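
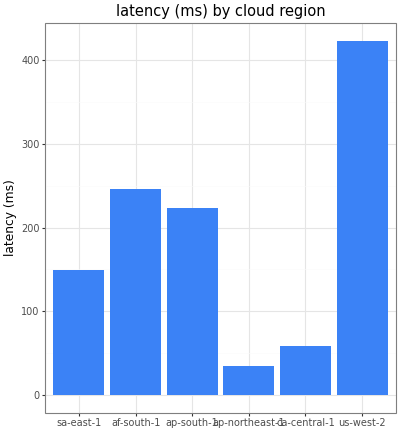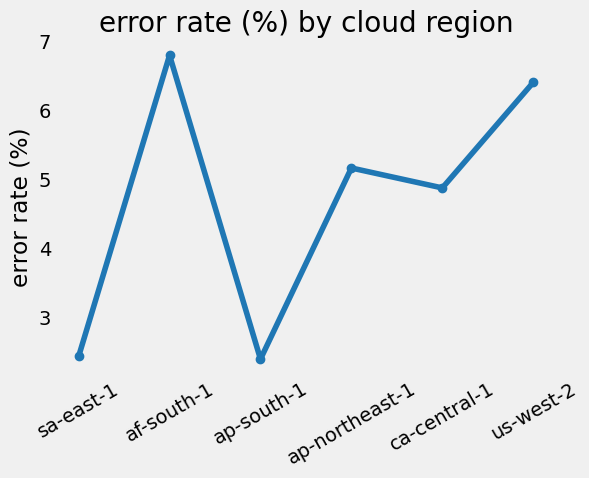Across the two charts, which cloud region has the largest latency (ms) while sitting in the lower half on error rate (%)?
ap-south-1

Chart 2 median error rate (%) ≈ 5; below-median cloud regions: sa-east-1, ap-south-1, ca-central-1. Among those, ap-south-1 has the highest latency (ms) (≈ 200).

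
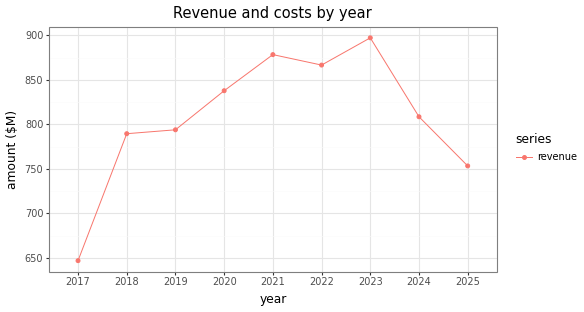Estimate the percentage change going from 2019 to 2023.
≈ +12.5%

2019 ≈ 800, 2023 ≈ 900; (900 − 800) / 800 ≈ +12.5%.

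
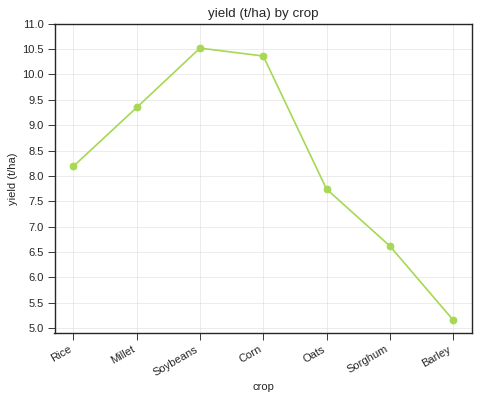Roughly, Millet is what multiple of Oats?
Millet ≈ 9.5, Oats ≈ 7.5; 9.5/7.5 ≈ 1.27.

≈ 1.27×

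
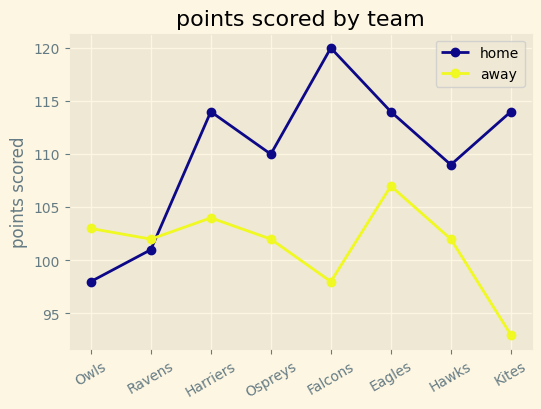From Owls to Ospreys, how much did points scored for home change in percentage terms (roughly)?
≈ +10%

Owls ≈ 100, Ospreys ≈ 110; (110 − 100) / 100 ≈ +10%.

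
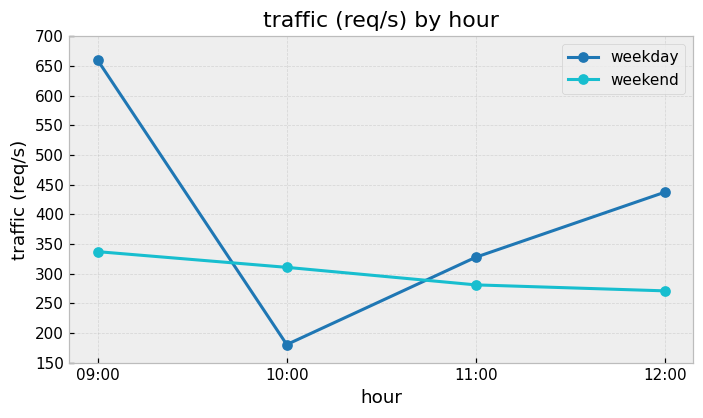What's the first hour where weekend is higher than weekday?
09:00: weekend ≈ 350 vs weekday ≈ 650 (not yet); 10:00: weekend ≈ 300 vs weekday ≈ 200 (first crossover).

10:00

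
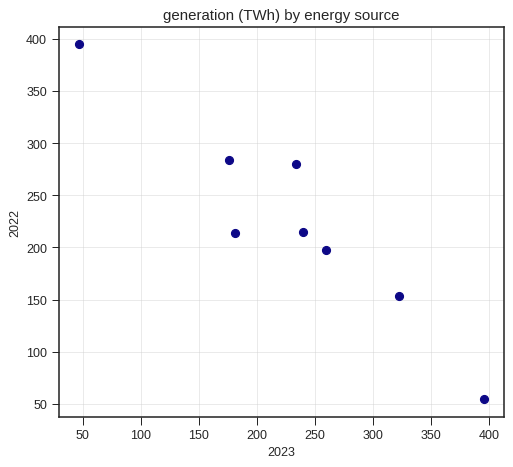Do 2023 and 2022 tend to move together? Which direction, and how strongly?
negative, strong

Points are negatively correlated; strong (|r| ≈ 0.9).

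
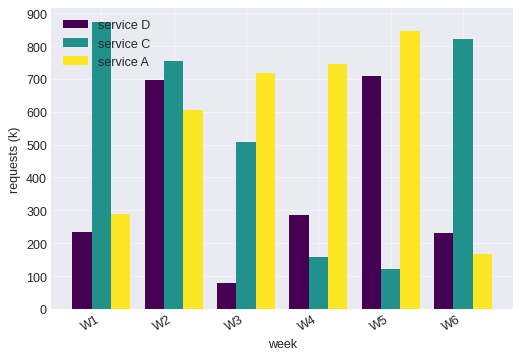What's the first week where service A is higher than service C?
W3

W2: service A ≈ 600 vs service C ≈ 800 (not yet); W3: service A ≈ 700 vs service C ≈ 500 (first crossover).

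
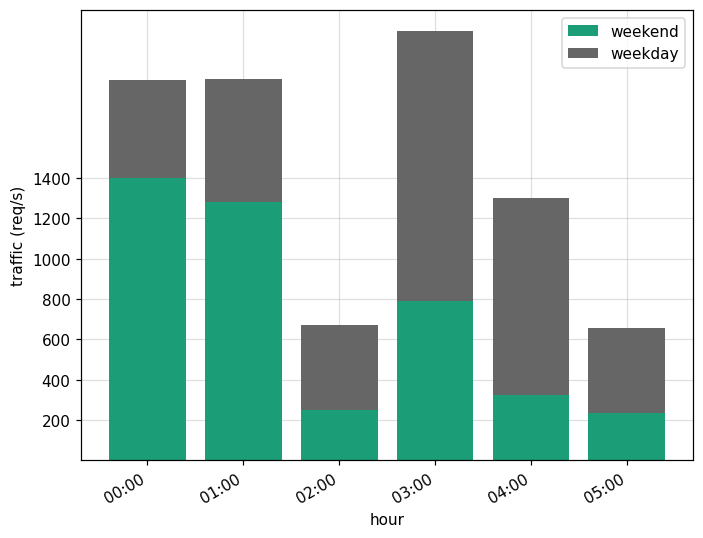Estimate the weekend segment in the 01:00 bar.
≈ 1200

weekend top ≈ 1200, bottom ≈ 0; segment ≈ 1200.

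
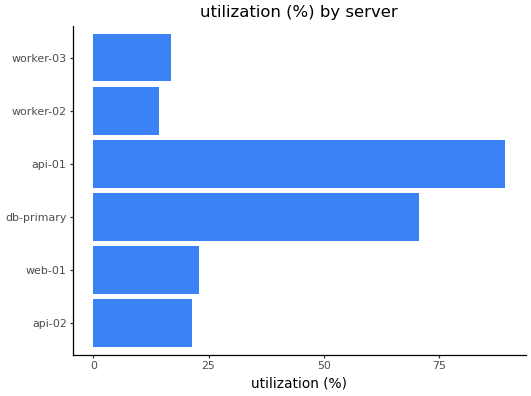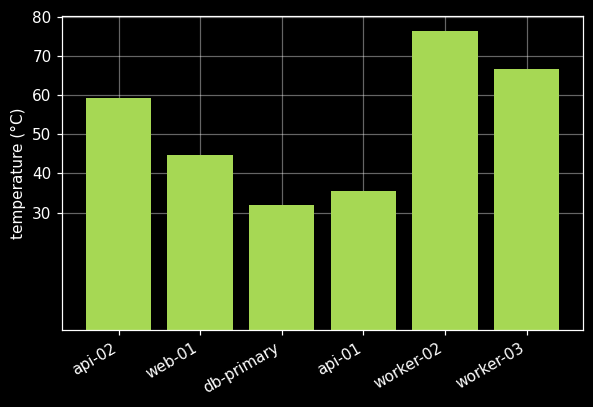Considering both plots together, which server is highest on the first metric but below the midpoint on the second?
api-01

Chart 2 median temperature (°C) ≈ 50; below-median servers: web-01, db-primary, api-01. Among those, api-01 has the highest utilization (%) (≈ 90).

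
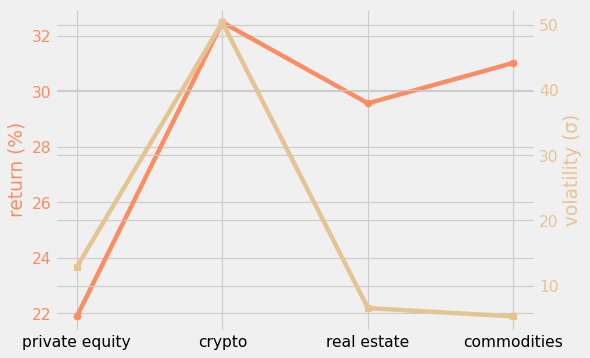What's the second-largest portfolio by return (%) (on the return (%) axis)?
commodities

Top 3 (on the return (%) axis): crypto ≈ 32, commodities ≈ 31, real estate ≈ 30.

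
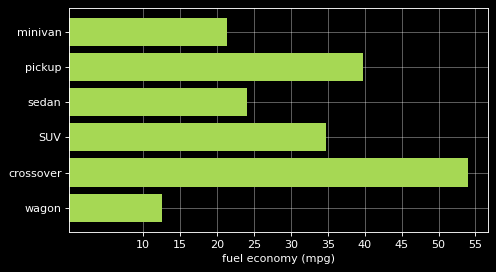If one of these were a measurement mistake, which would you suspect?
crossover

crossover ≈ 55; the rest sit between ≈ 15 and ≈ 40.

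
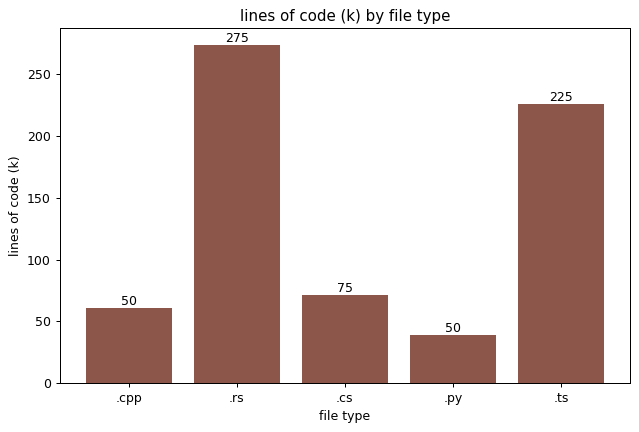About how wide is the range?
≈ 225

Max .rs ≈ 275, min .py ≈ 50; range ≈ 225.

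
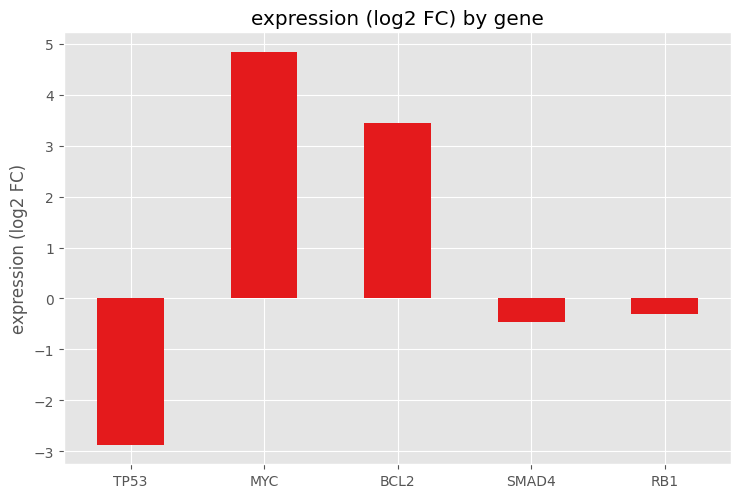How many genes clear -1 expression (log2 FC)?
Above -1: MYC, BCL2, SMAD4, RB1.

4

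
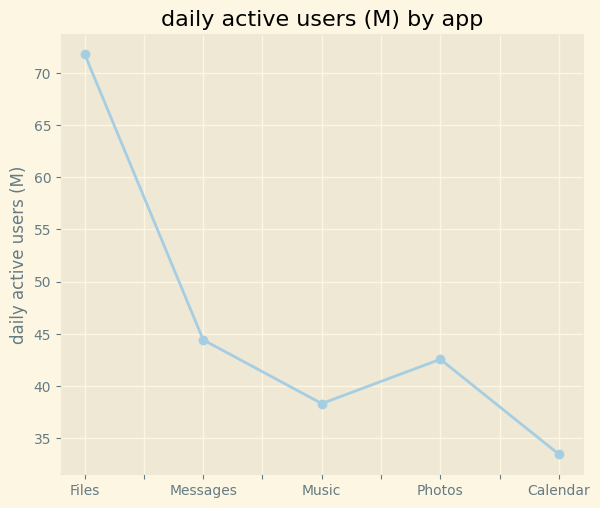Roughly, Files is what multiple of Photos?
≈ 1.56×

Files ≈ 70, Photos ≈ 45; 70/45 ≈ 1.56.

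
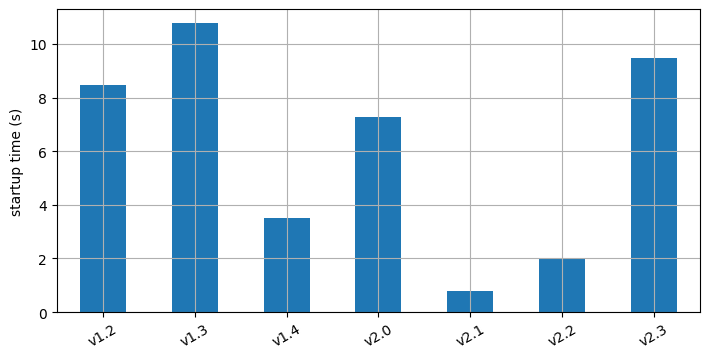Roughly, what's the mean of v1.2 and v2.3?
≈ 8

(8 + 9) / 2 ≈ 8.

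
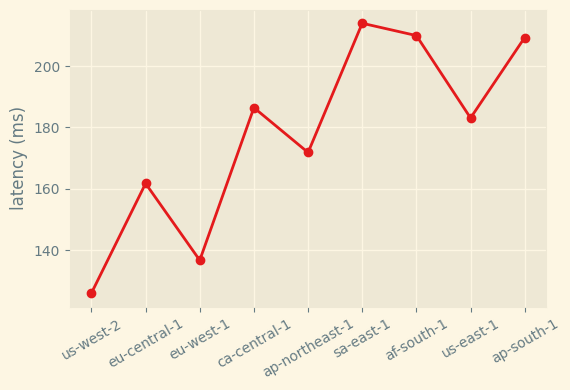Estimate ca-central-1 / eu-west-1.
≈ 1.36×

ca-central-1 ≈ 190, eu-west-1 ≈ 140; 190/140 ≈ 1.36.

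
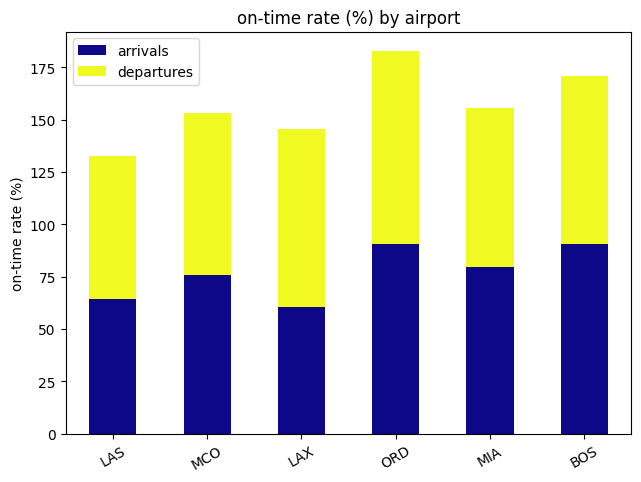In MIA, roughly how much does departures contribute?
≈ 80

departures top ≈ 160, bottom ≈ 80; segment ≈ 80.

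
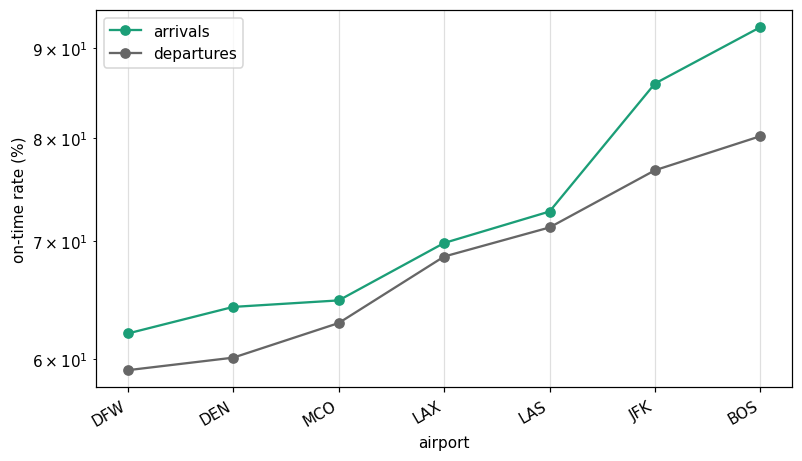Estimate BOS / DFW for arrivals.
BOS ≈ 95, DFW ≈ 60; 95/60 ≈ 1.58.

≈ 1.58×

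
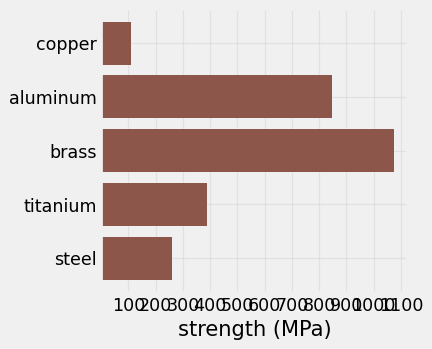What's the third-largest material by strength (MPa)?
Top 4: brass ≈ 1100, aluminum ≈ 800, titanium ≈ 400, steel ≈ 300.

titanium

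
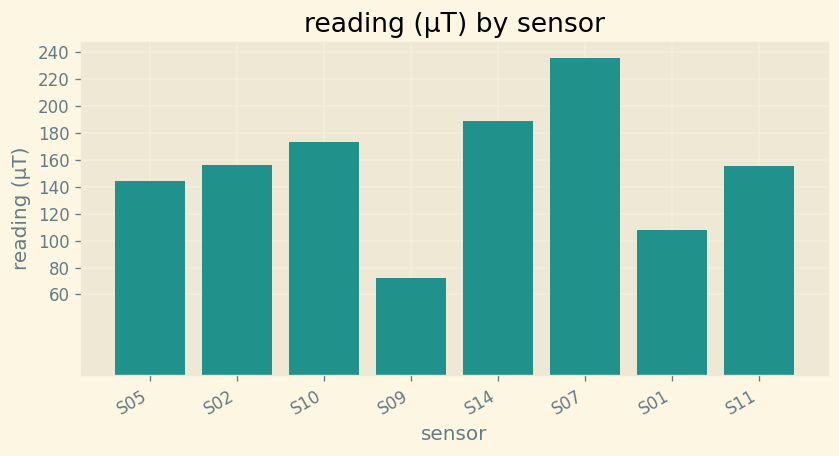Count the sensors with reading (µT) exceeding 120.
6

Above 120: S05, S02, S10, S14, S07, S11.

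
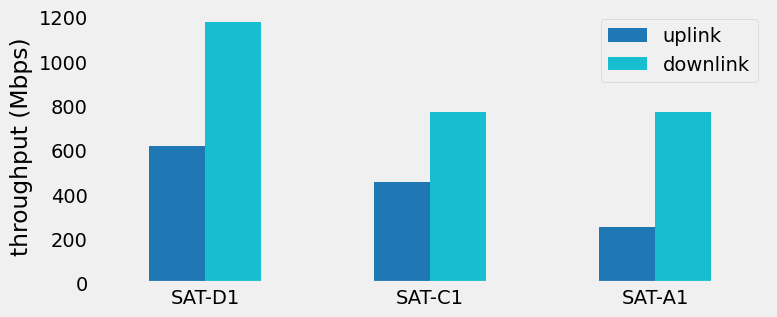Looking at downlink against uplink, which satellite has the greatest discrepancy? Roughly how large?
SAT-D1: downlink ≈ 1200, uplink ≈ 600 → gap ≈ 600. Next-largest (SAT-A1) is only ≈ 500.

SAT-D1, ≈ 600 Mbps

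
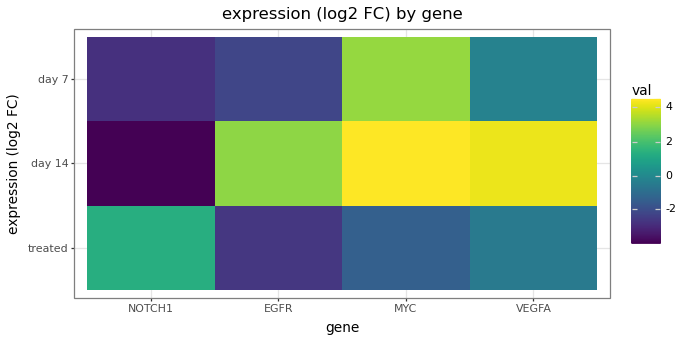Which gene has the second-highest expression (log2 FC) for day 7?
VEGFA

Top 3 for day 7: MYC ≈ 3, VEGFA ≈ 0, EGFR ≈ -2.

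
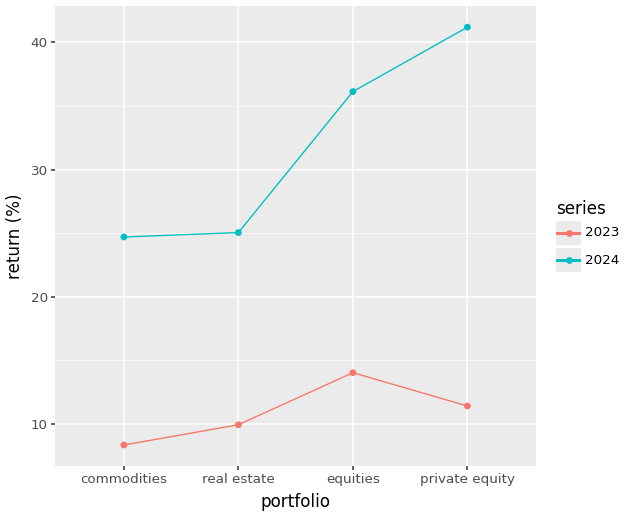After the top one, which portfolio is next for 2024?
equities

Top 3 for 2024: private equity ≈ 40, equities ≈ 35, real estate ≈ 25.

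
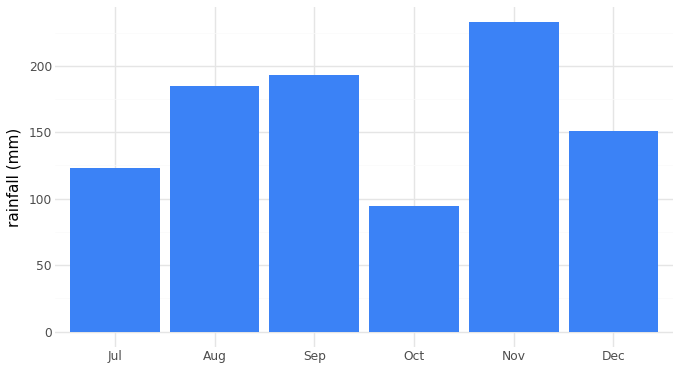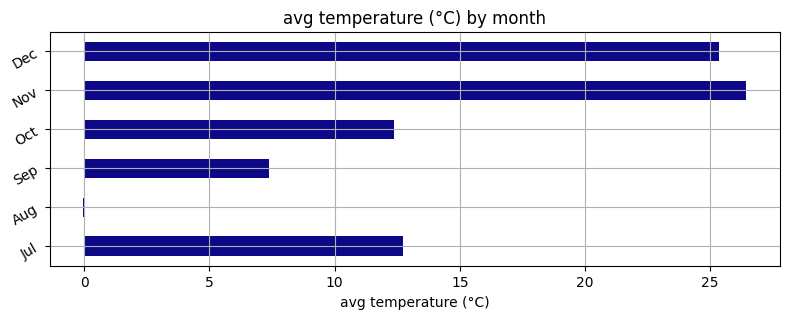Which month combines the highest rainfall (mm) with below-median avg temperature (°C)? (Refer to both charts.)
Sep

Chart 2 median avg temperature (°C) ≈ 15; below-median months: Aug, Sep, Oct. Among those, Sep has the highest rainfall (mm) (≈ 200).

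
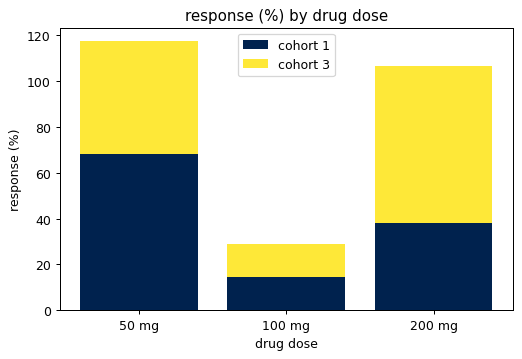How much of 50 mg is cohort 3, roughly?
cohort 3 top ≈ 120, bottom ≈ 70; segment ≈ 50.

≈ 50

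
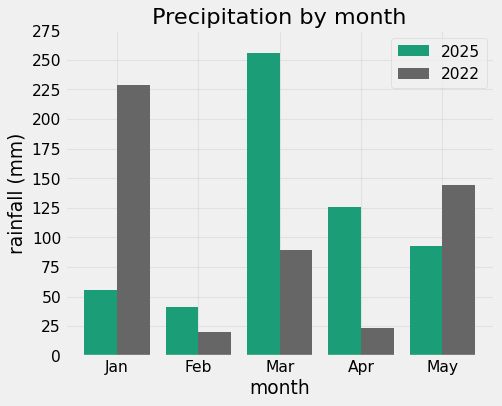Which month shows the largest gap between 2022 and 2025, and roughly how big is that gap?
Jan: 2022 ≈ 225, 2025 ≈ 50 → gap ≈ 175. Next-largest (Mar) is only ≈ 150.

Jan, ≈ 175 mm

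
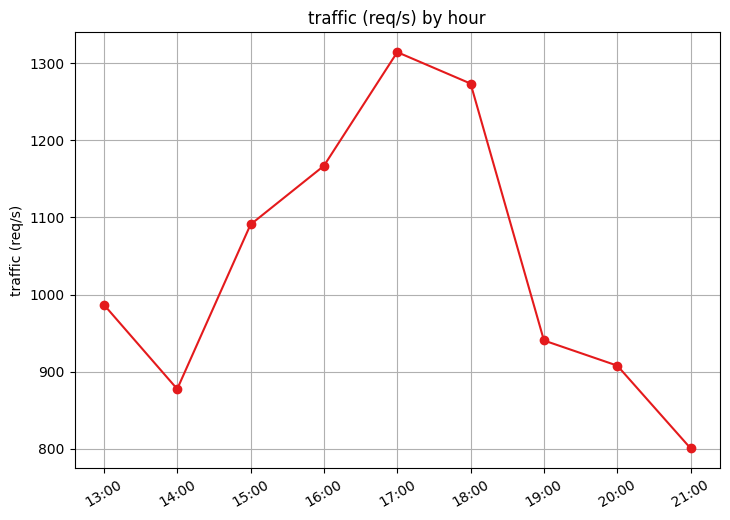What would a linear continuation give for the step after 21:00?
≈ 725

Last three: 950, 900, 800 → slope ≈ -75/step → next ≈ 725.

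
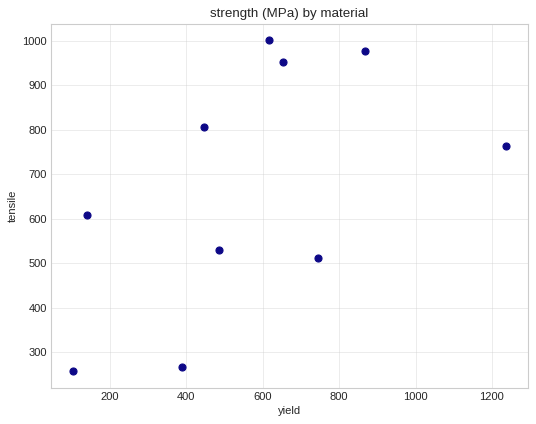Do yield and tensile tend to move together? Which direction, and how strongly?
positive, moderate

Points are positively correlated; moderate (|r| ≈ 0.5).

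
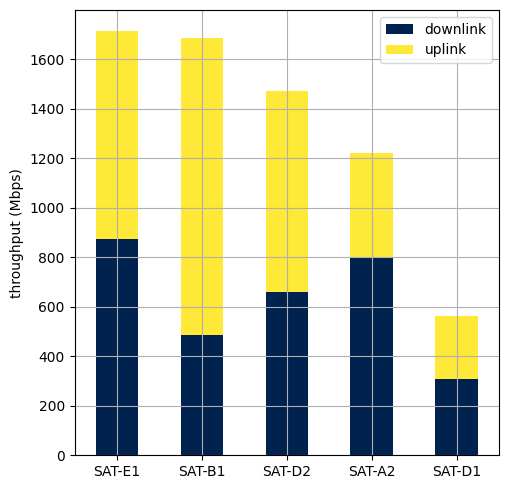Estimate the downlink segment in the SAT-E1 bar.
≈ 800

downlink top ≈ 800, bottom ≈ 0; segment ≈ 800.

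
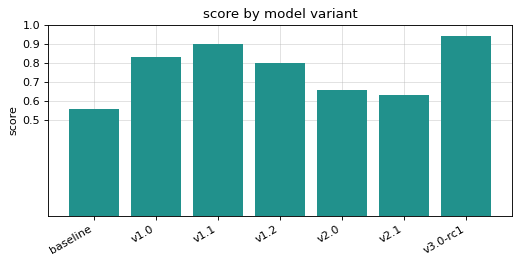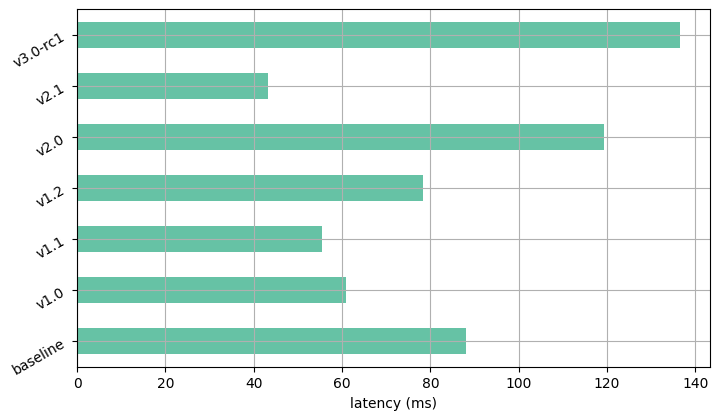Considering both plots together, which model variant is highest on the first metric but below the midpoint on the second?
v1.1

Chart 2 median latency (ms) ≈ 80; below-median model variants: v1.0, v1.1, v2.1. Among those, v1.1 has the highest score (≈ 0.9).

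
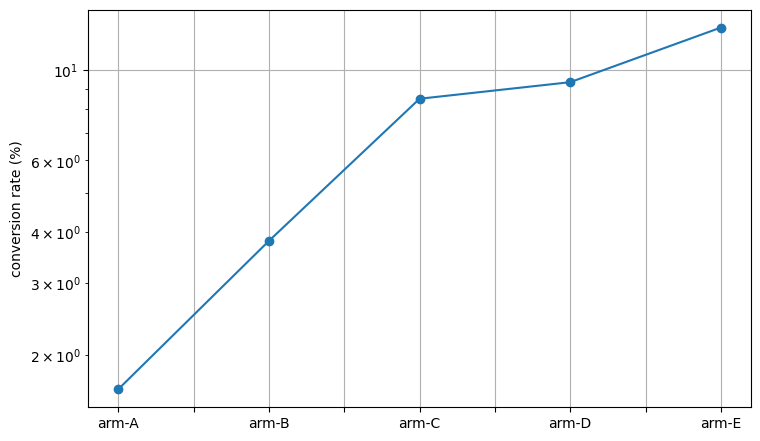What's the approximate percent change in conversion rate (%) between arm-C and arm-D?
arm-C ≈ 8, arm-D ≈ 9; (9 − 8) / 8 ≈ +12.5%.

≈ +12.5%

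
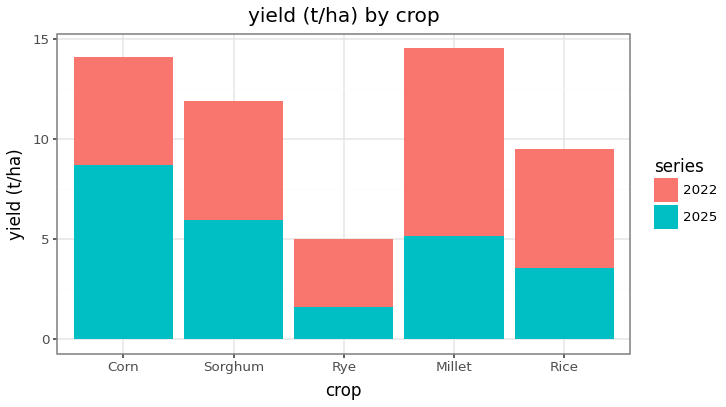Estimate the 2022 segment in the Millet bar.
≈ 8

2022 top ≈ 14, bottom ≈ 6; segment ≈ 8.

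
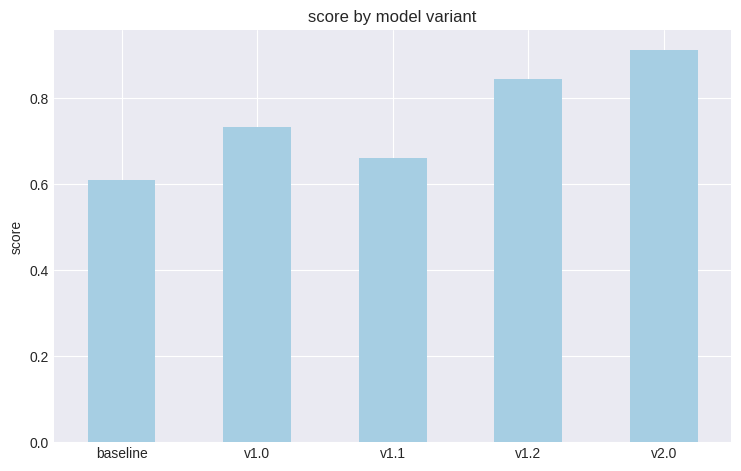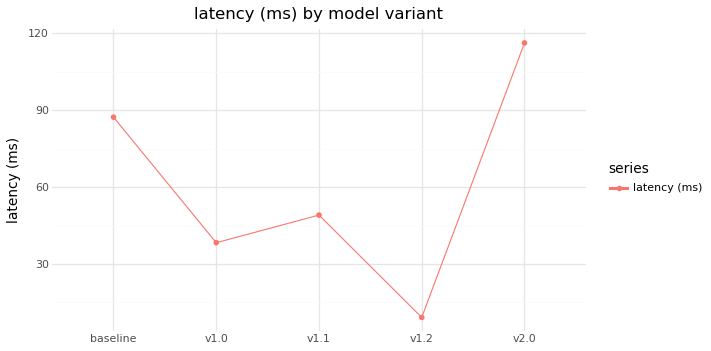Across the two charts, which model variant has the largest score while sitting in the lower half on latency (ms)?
v1.2

Chart 2 median latency (ms) ≈ 40; below-median model variants: v1.0, v1.2. Among those, v1.2 has the highest score (≈ 0.8).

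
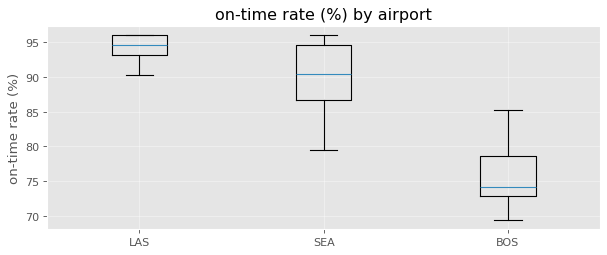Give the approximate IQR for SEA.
Q3 ≈ 94, Q1 ≈ 86; IQR ≈ 8.

≈ 8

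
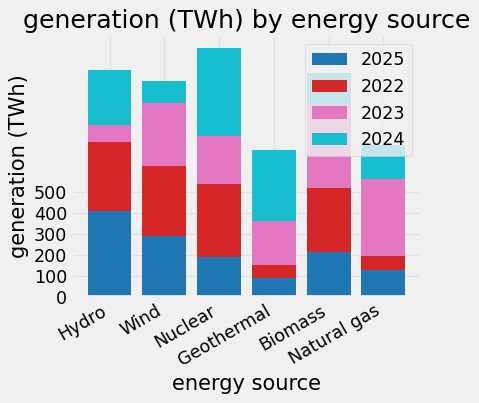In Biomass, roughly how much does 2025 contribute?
≈ 200

2025 top ≈ 200, bottom ≈ 0; segment ≈ 200.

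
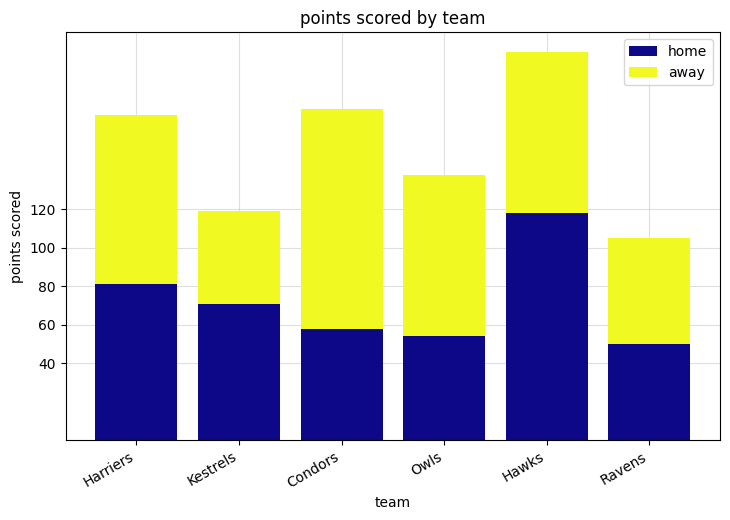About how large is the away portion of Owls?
away top ≈ 140, bottom ≈ 60; segment ≈ 80.

≈ 80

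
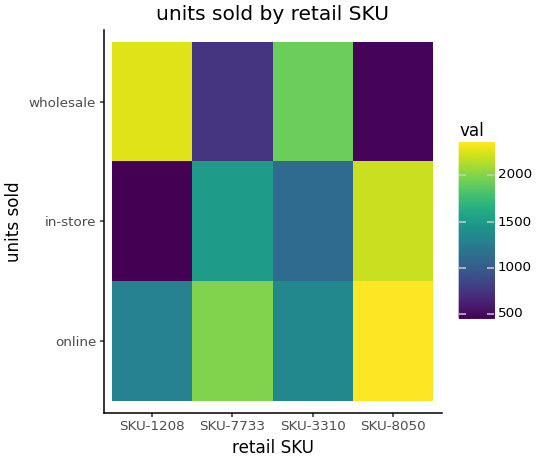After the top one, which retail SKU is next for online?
Top 3 for online: SKU-8050 ≈ 2400, SKU-7733 ≈ 2000, SKU-3310 ≈ 1400.

SKU-7733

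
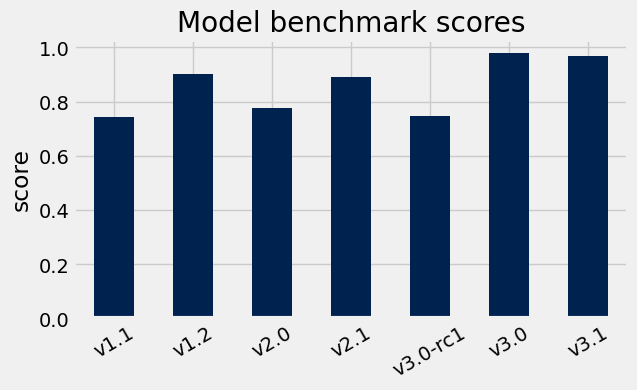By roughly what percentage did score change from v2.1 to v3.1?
v2.1 ≈ 0.9, v3.1 ≈ 1.0; (1.0 − 0.9) / 0.9 ≈ +11.1%.

≈ +11.1%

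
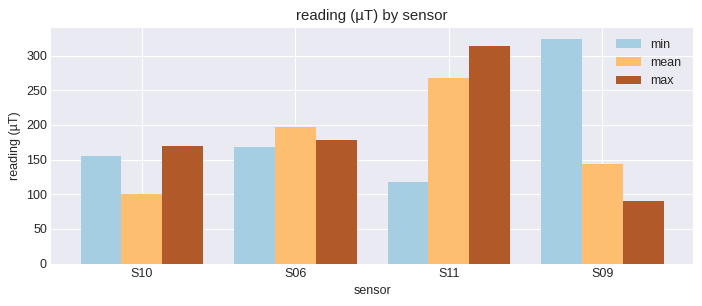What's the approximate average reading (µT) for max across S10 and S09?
(150 + 100) / 2 ≈ 125.

≈ 125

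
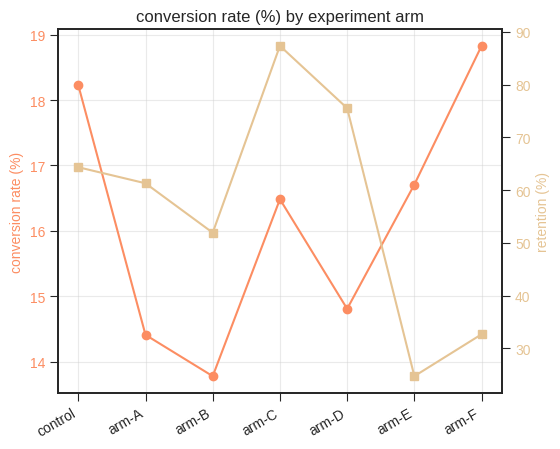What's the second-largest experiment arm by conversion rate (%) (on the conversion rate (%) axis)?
control

Top 3 (on the conversion rate (%) axis): arm-F ≈ 19.0, control ≈ 18.0, arm-E ≈ 16.5.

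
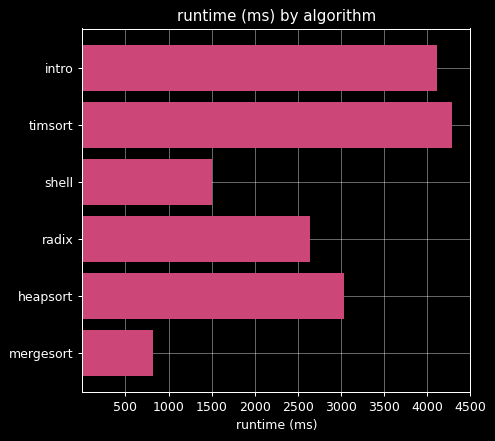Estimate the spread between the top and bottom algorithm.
Max timsort ≈ 4500, min mergesort ≈ 1000; range ≈ 3500.

≈ 3500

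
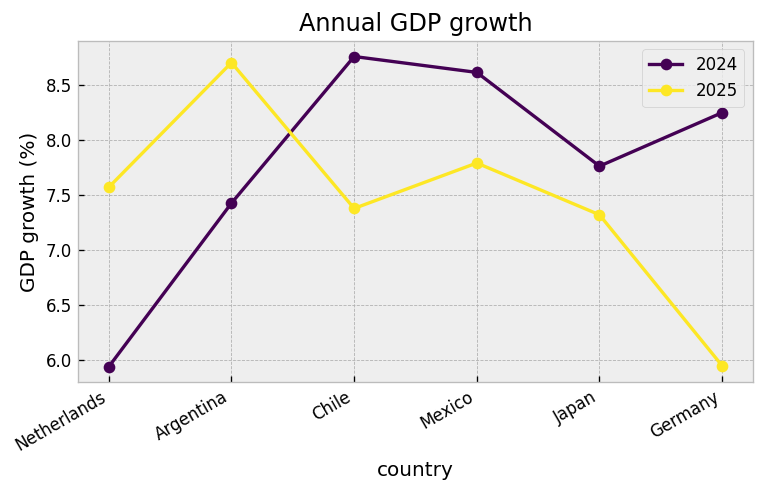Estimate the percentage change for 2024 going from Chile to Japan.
≈ -11.1%

Chile ≈ 9.0, Japan ≈ 8.0; (8.0 − 9.0) / 9.0 ≈ -11.1%.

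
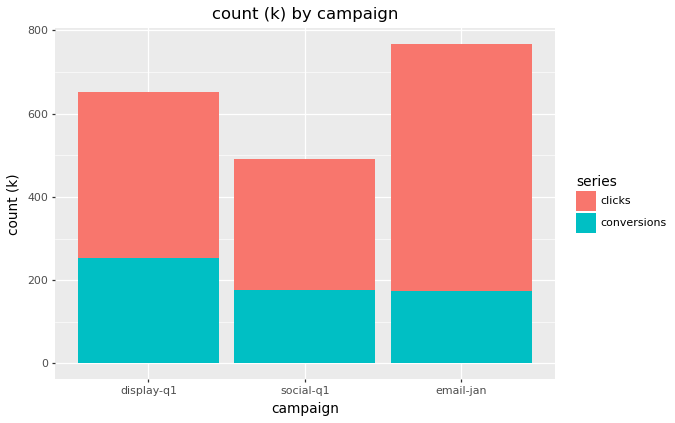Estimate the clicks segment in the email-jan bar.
≈ 600

clicks top ≈ 800, bottom ≈ 200; segment ≈ 600.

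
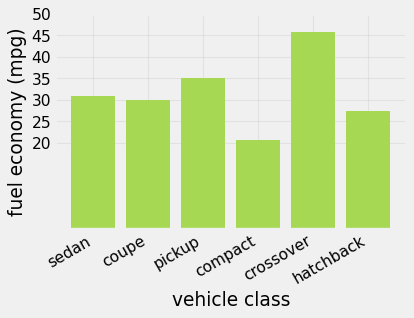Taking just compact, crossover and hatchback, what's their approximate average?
≈ 30

(20 + 45 + 25) / 3 ≈ 30.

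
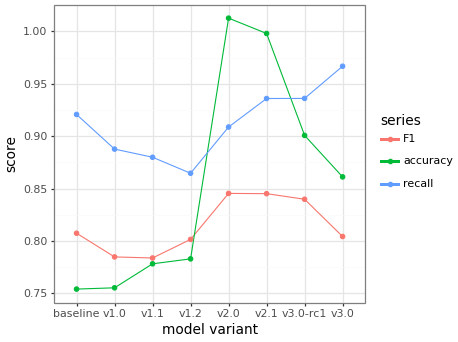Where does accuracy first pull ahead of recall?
v2.0

v1.2: accuracy ≈ 0.80 vs recall ≈ 0.85 (not yet); v2.0: accuracy ≈ 1.00 vs recall ≈ 0.90 (first crossover).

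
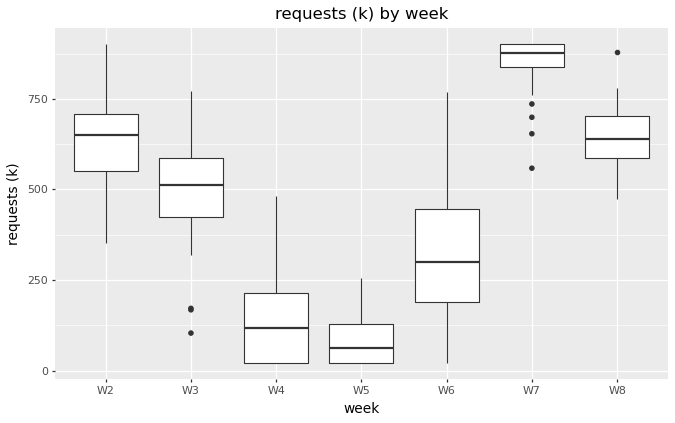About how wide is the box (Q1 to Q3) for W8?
≈ 100

Q3 ≈ 700, Q1 ≈ 600; IQR ≈ 100.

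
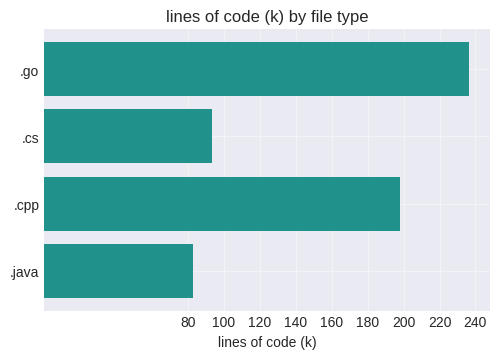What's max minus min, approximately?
≈ 160

Max .go ≈ 240, min .java ≈ 80; range ≈ 160.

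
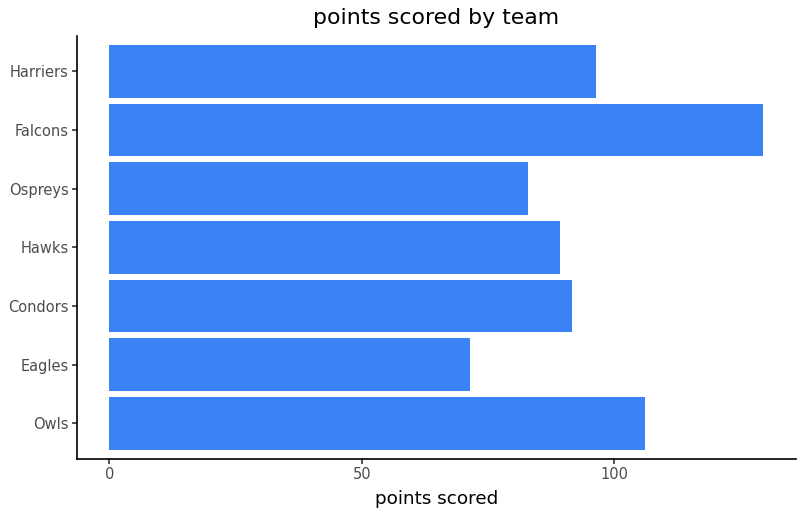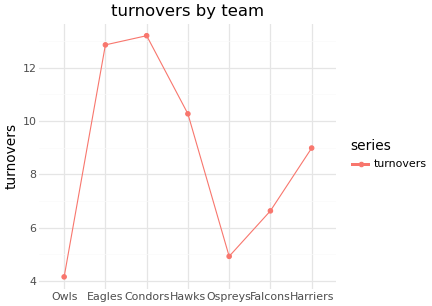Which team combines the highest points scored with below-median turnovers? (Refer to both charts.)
Falcons

Chart 2 median turnovers ≈ 8; below-median teams: Owls, Ospreys, Falcons. Among those, Falcons has the highest points scored (≈ 120).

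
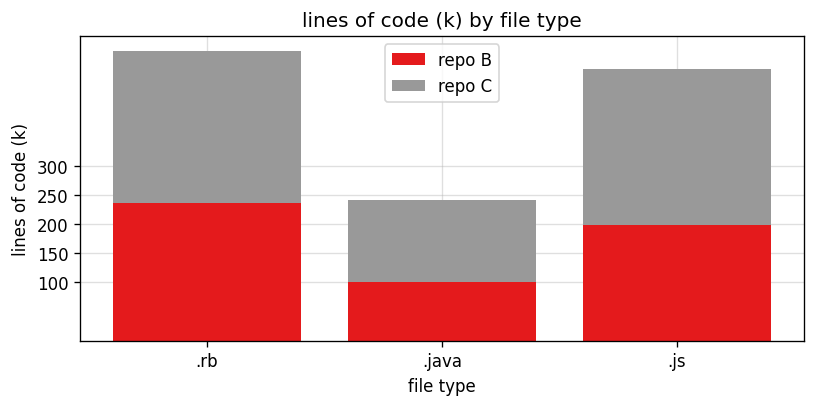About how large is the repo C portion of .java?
≈ 150

repo C top ≈ 250, bottom ≈ 100; segment ≈ 150.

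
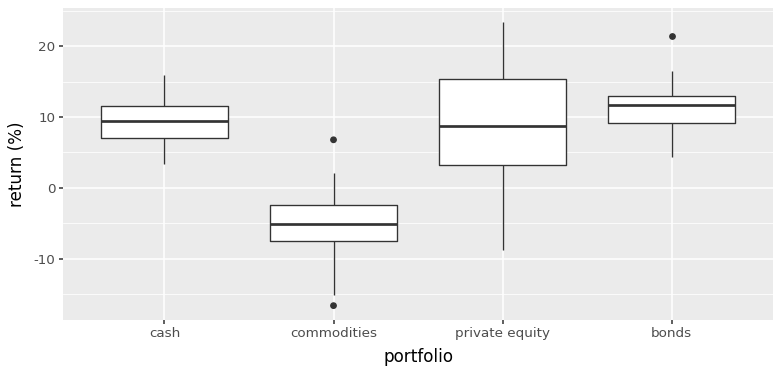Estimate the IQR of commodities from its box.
≈ 6

Q3 ≈ -2, Q1 ≈ -8; IQR ≈ 6.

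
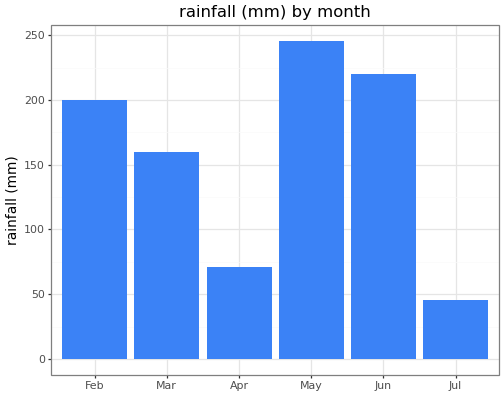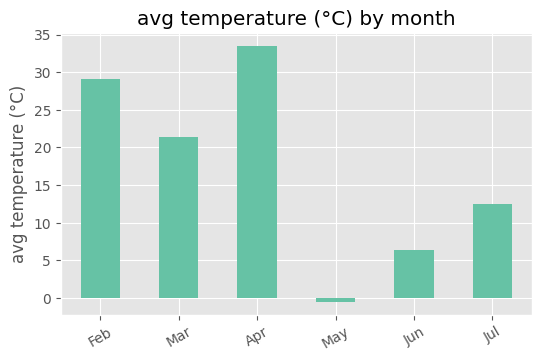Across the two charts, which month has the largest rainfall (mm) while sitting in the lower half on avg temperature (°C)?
May

Chart 2 median avg temperature (°C) ≈ 15; below-median months: May, Jun, Jul. Among those, May has the highest rainfall (mm) (≈ 250).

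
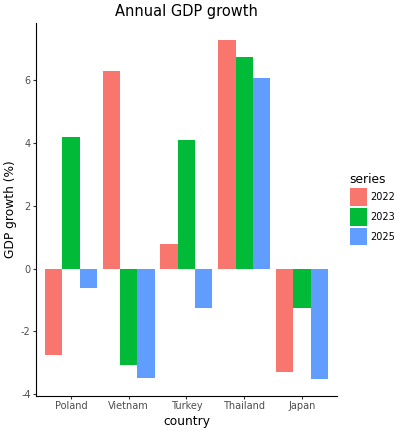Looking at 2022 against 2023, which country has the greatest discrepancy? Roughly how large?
Vietnam, ≈ 9 %

Vietnam: 2022 ≈ 6, 2023 ≈ -3 → gap ≈ 9. Next-largest (Poland) is only ≈ 7.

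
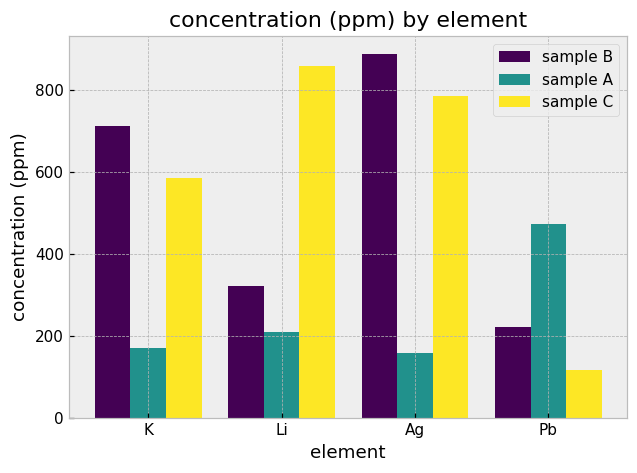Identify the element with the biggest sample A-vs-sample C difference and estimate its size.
Li, ≈ 700 ppm

Li: sample A ≈ 200, sample C ≈ 900 → gap ≈ 700. Next-largest (Ag) is only ≈ 600.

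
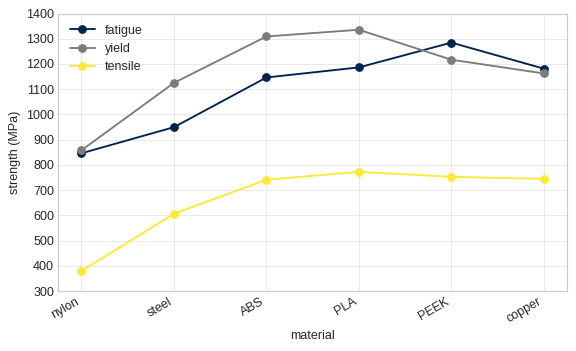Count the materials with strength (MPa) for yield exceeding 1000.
Above 1000: steel, ABS, PLA, PEEK, copper.

5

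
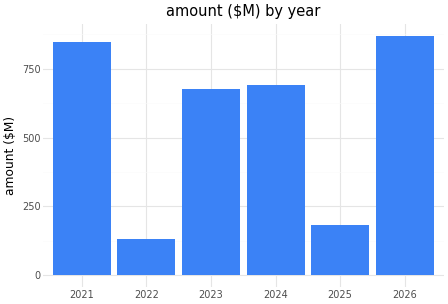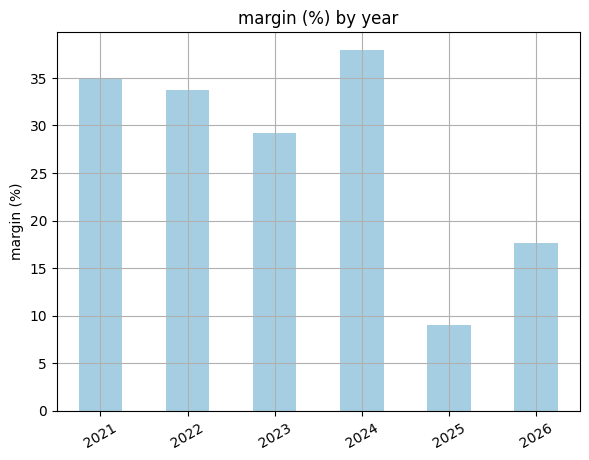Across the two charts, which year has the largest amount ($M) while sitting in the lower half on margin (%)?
Chart 2 median margin (%) ≈ 30; below-median years: 2023, 2025, 2026. Among those, 2026 has the highest amount ($M) (≈ 900).

2026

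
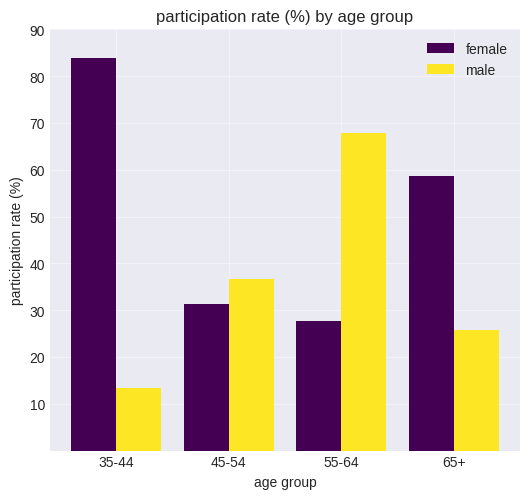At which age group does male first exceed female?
45-54

35-44: male ≈ 10 vs female ≈ 80 (not yet); 45-54: male ≈ 40 vs female ≈ 30 (first crossover).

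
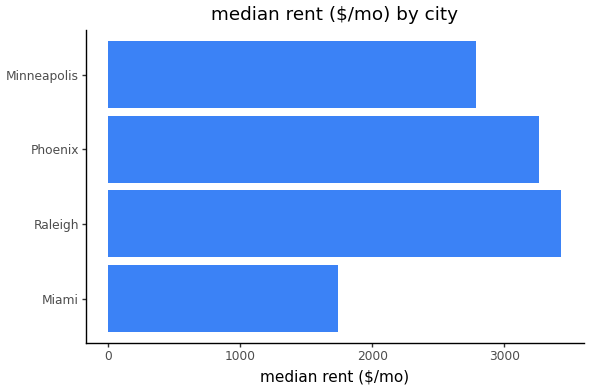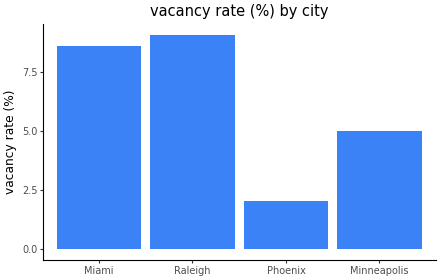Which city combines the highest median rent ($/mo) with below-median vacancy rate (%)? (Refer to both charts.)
Phoenix

Chart 2 median vacancy rate (%) ≈ 7; below-median cities: Phoenix, Minneapolis. Among those, Phoenix has the highest median rent ($/mo) (≈ 3500).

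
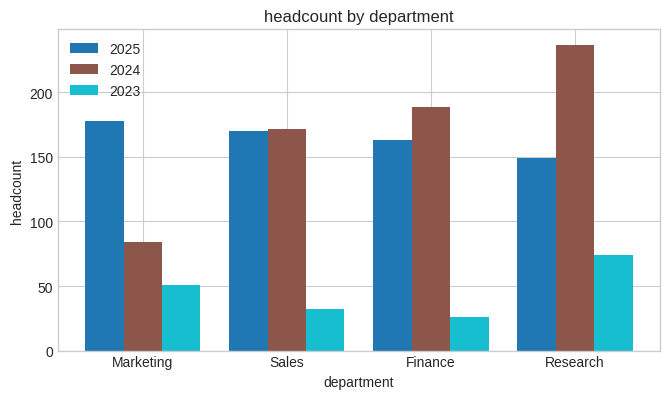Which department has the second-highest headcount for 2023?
Top 3 for 2023: Research ≈ 80, Marketing ≈ 60, Sales ≈ 40.

Marketing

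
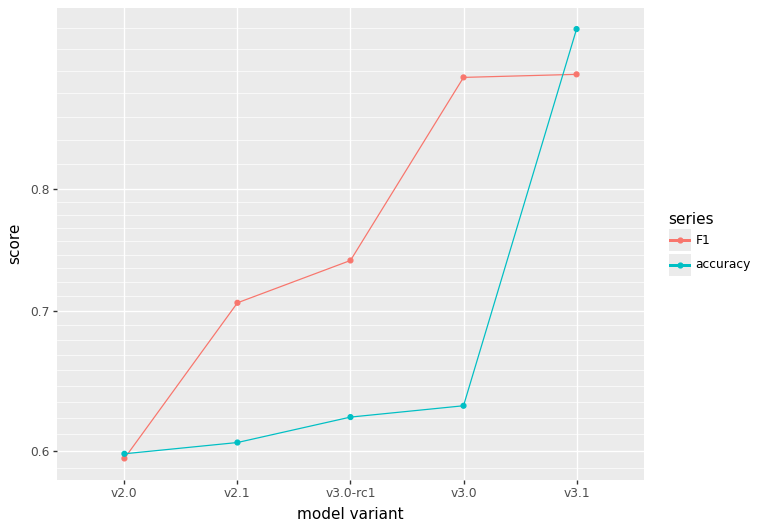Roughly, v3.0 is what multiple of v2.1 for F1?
v3.0 ≈ 0.90, v2.1 ≈ 0.70; 0.90/0.70 ≈ 1.29.

≈ 1.29×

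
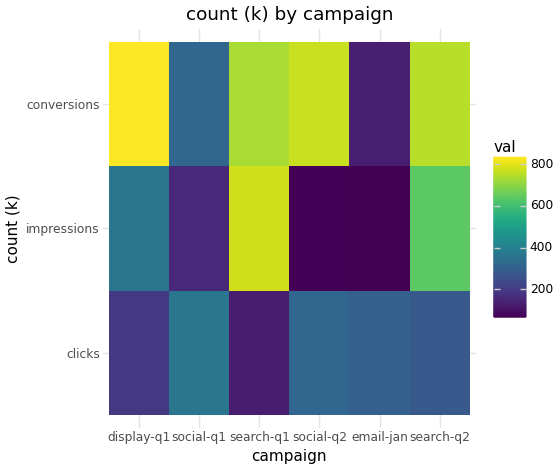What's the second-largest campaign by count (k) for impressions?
search-q2

Top 3 for impressions: search-q1 ≈ 800, search-q2 ≈ 600, display-q1 ≈ 400.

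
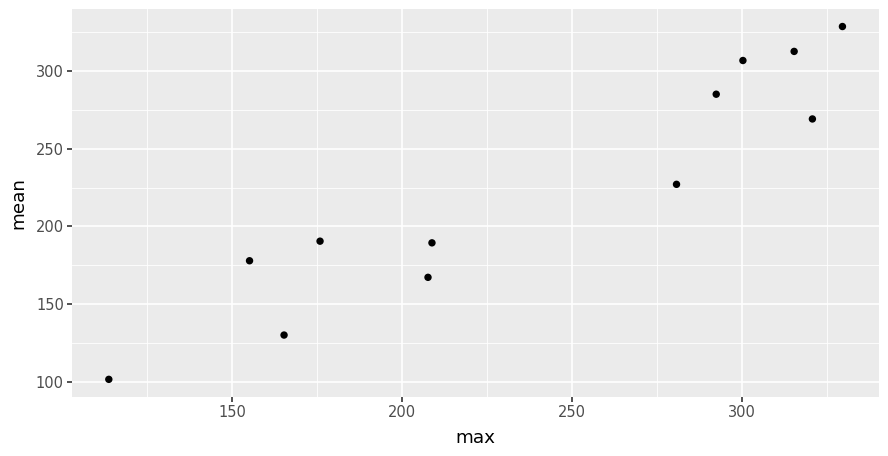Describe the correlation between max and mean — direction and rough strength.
positive, strong

Points are positively correlated; strong (|r| ≈ 0.9).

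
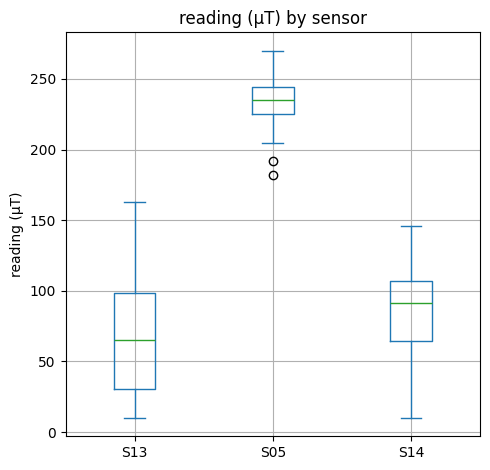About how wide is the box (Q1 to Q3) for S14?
≈ 40

Q3 ≈ 100, Q1 ≈ 60; IQR ≈ 40.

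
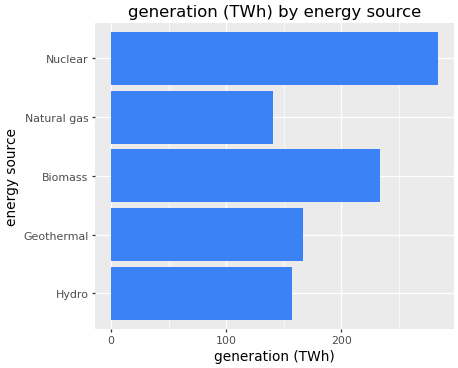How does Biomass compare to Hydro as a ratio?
Biomass ≈ 225, Hydro ≈ 150; 225/150 ≈ 1.5.

≈ 1.5×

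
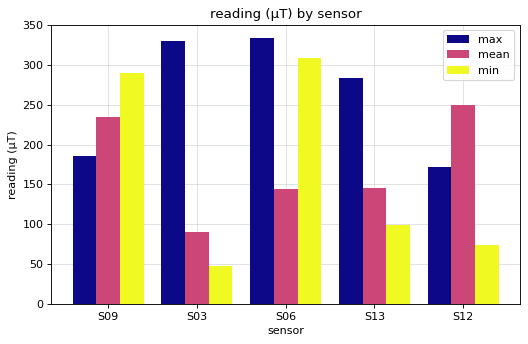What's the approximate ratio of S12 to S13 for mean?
≈ 1.67×

S12 ≈ 250, S13 ≈ 150; 250/150 ≈ 1.67.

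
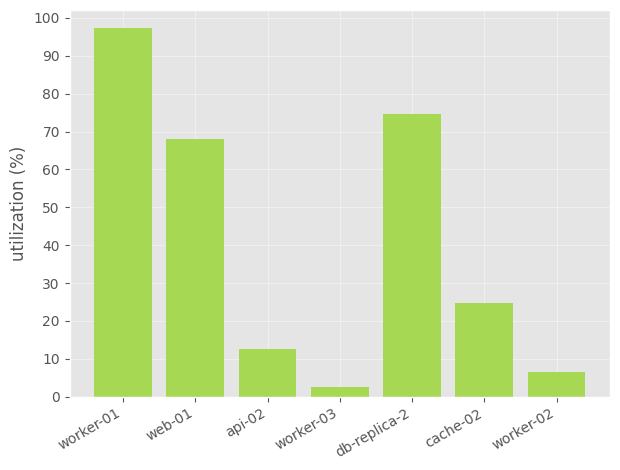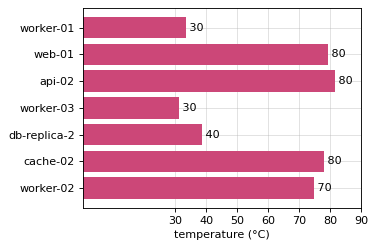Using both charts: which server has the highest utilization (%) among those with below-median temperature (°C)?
Chart 2 median temperature (°C) ≈ 70; below-median servers: worker-01, worker-03, db-replica-2. Among those, worker-01 has the highest utilization (%) (≈ 100).

worker-01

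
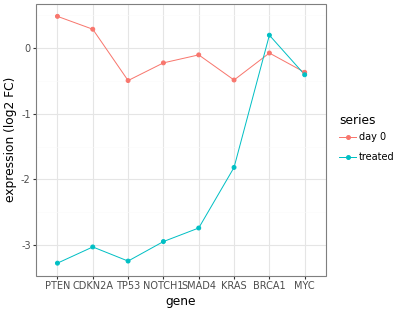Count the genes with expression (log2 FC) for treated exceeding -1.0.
2

Above -1.0: BRCA1, MYC.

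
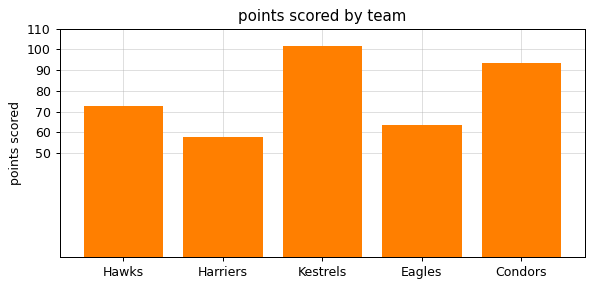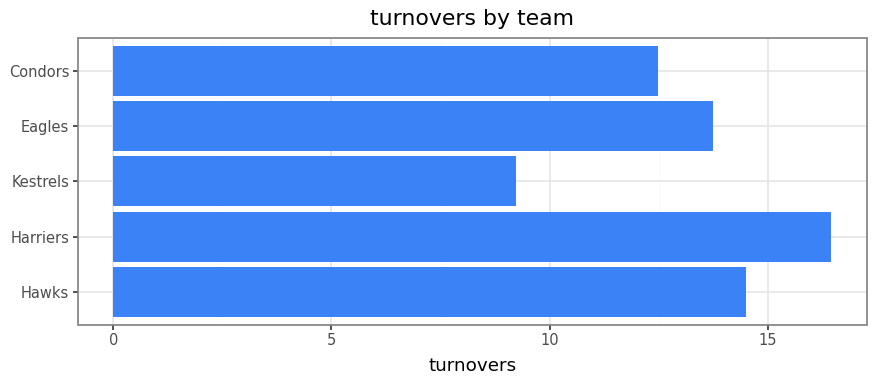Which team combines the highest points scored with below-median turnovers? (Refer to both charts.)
Chart 2 median turnovers ≈ 14; below-median teams: Kestrels, Condors. Among those, Kestrels has the highest points scored (≈ 100).

Kestrels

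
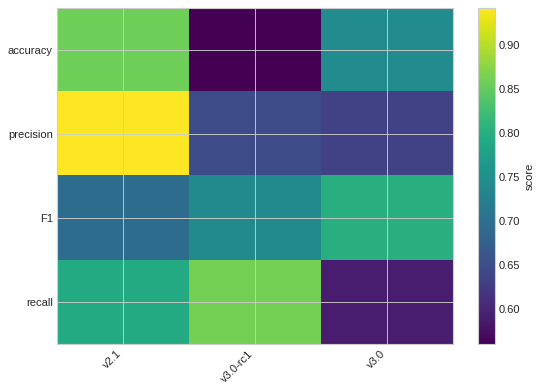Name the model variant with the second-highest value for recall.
v2.1

Top 3 for recall: v3.0-rc1 ≈ 0.85, v2.1 ≈ 0.80, v3.0 ≈ 0.60.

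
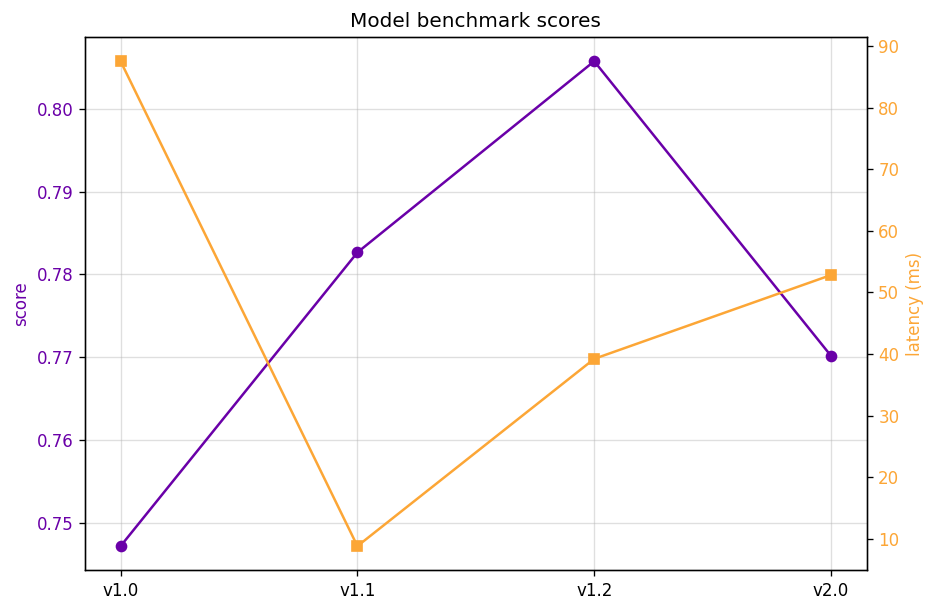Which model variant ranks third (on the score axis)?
Top 4 (on the score axis): v1.2 ≈ 0.81, v1.1 ≈ 0.78, v2.0 ≈ 0.77, v1.0 ≈ 0.75.

v2.0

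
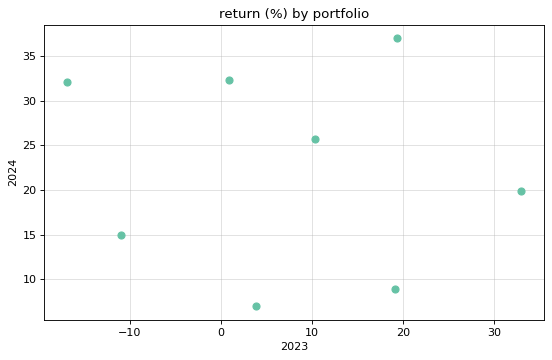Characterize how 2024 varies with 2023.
Points are roughly uncorrelated; weak (|r| ≈ 0.1).

no clear correlation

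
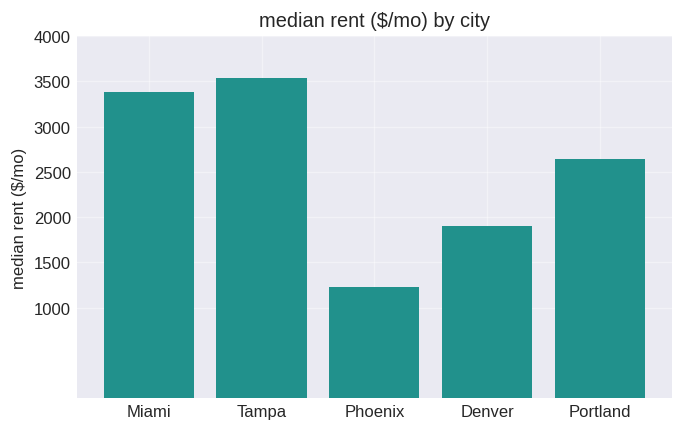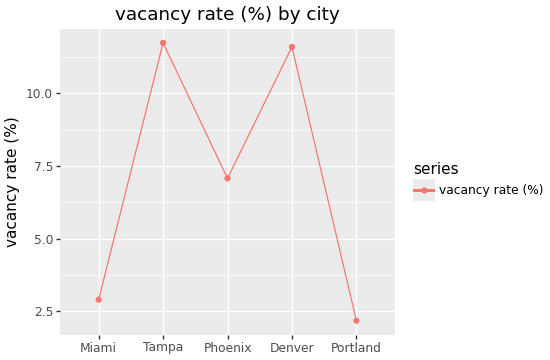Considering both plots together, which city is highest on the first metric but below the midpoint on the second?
Miami

Chart 2 median vacancy rate (%) ≈ 8; below-median cities: Miami, Portland. Among those, Miami has the highest median rent ($/mo) (≈ 3500).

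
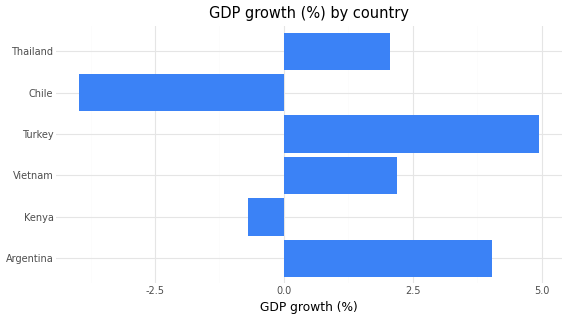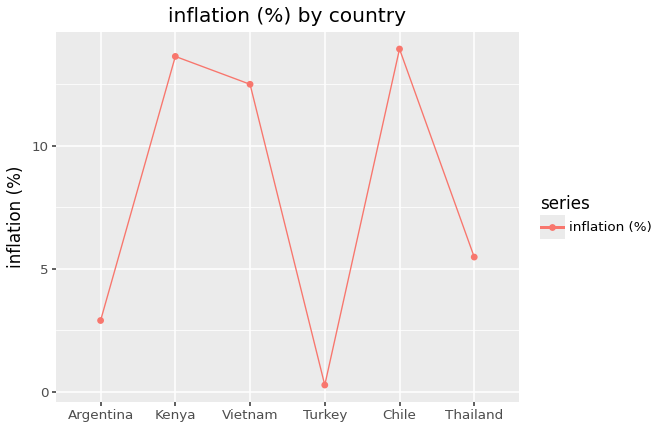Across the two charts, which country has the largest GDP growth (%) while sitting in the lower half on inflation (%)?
Turkey

Chart 2 median inflation (%) ≈ 8; below-median countries: Argentina, Turkey, Thailand. Among those, Turkey has the highest GDP growth (%) (≈ 5).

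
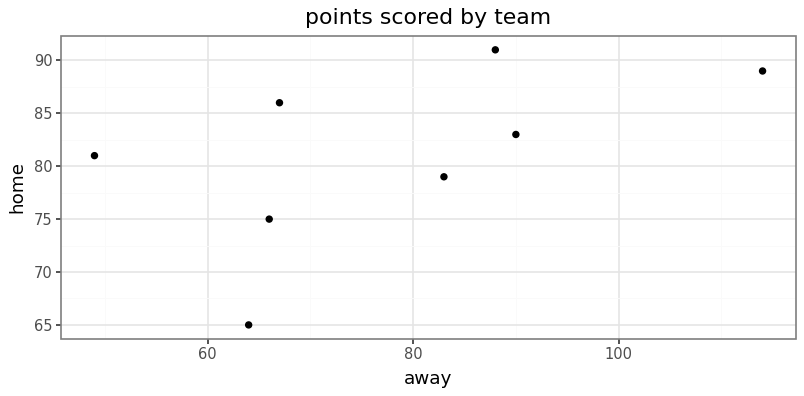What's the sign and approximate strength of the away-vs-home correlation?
positive, moderate

Points are positively correlated; moderate (|r| ≈ 0.5).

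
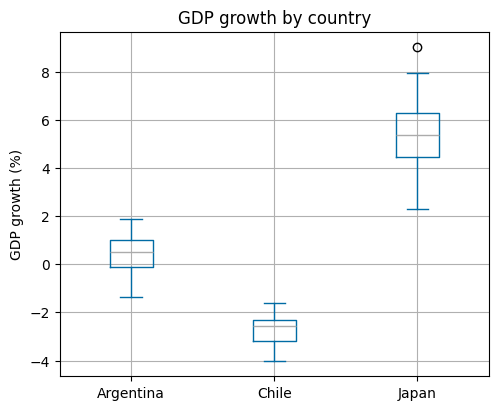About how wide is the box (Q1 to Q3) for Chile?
Q3 ≈ -2, Q1 ≈ -3; IQR ≈ 1.

≈ 1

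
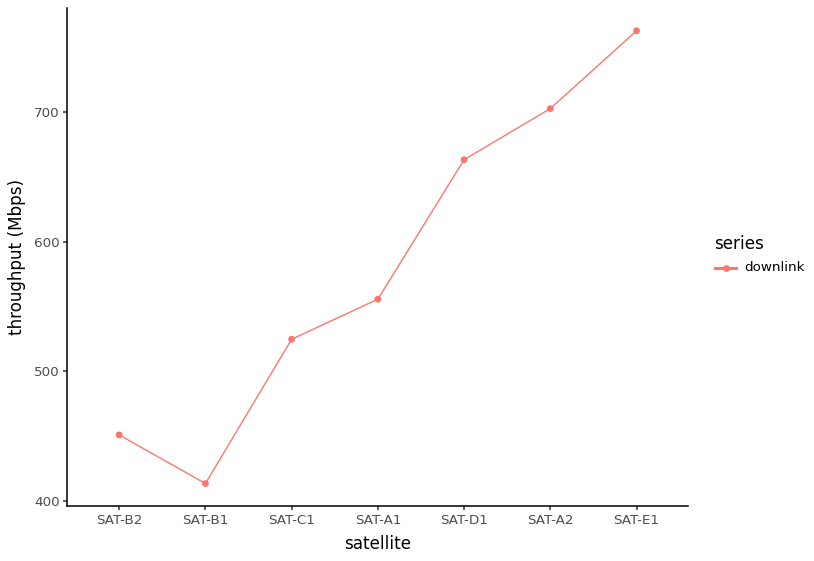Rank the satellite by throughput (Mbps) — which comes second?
SAT-A2

Top 3: SAT-E1 ≈ 750, SAT-A2 ≈ 700, SAT-D1 ≈ 650.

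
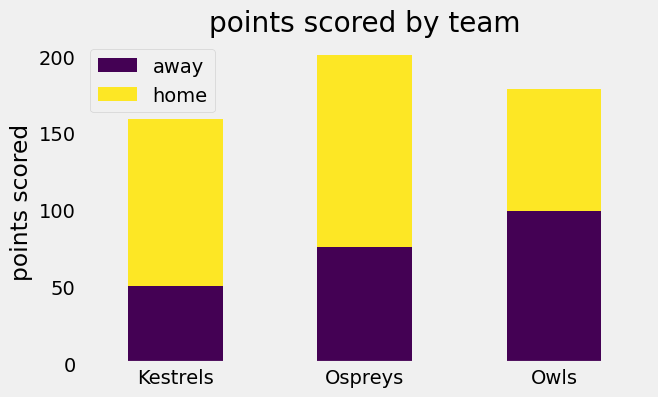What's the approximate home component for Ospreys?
≈ 120

home top ≈ 200, bottom ≈ 80; segment ≈ 120.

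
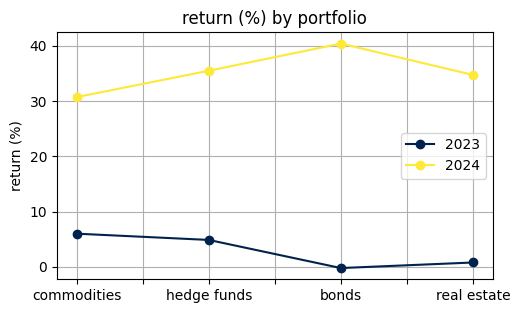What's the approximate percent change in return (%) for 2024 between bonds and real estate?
bonds ≈ 40, real estate ≈ 35; (35 − 40) / 40 ≈ -12.5%.

≈ -12.5%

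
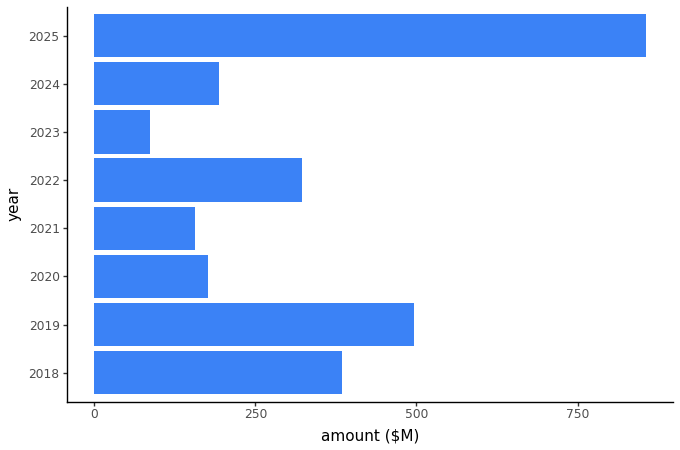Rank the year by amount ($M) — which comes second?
Top 3: 2025 ≈ 900, 2019 ≈ 500, 2018 ≈ 400.

2019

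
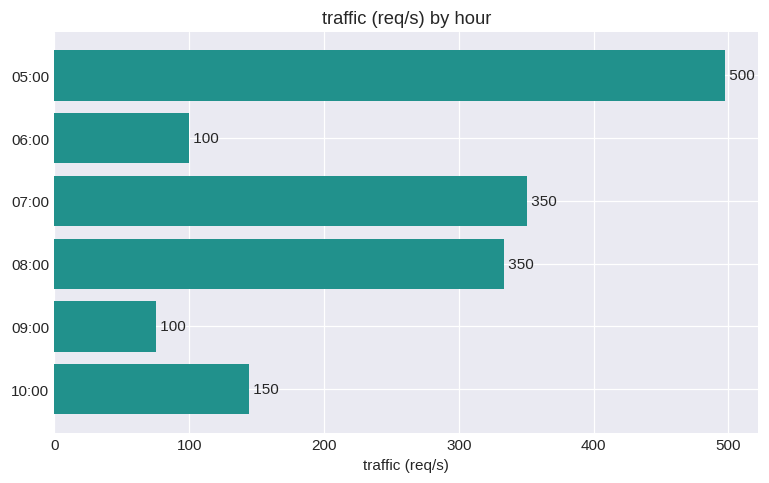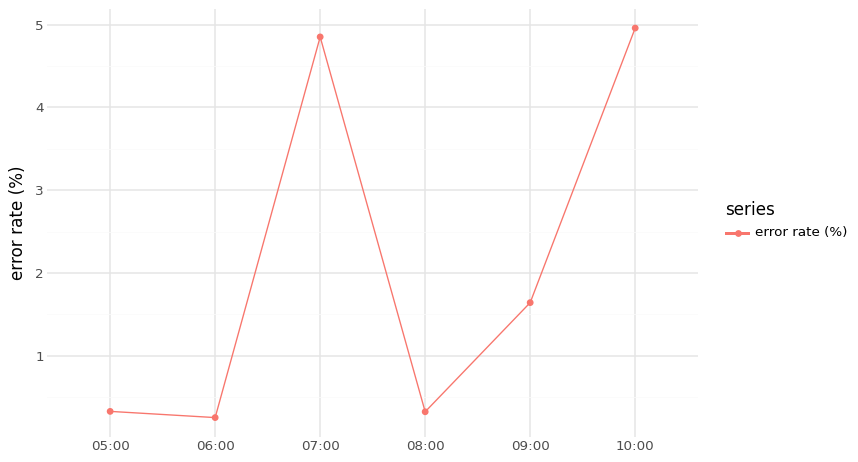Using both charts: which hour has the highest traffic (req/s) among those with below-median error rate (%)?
Chart 2 median error rate (%) ≈ 1; below-median hours: 05:00, 06:00, 08:00. Among those, 05:00 has the highest traffic (req/s) (≈ 500).

05:00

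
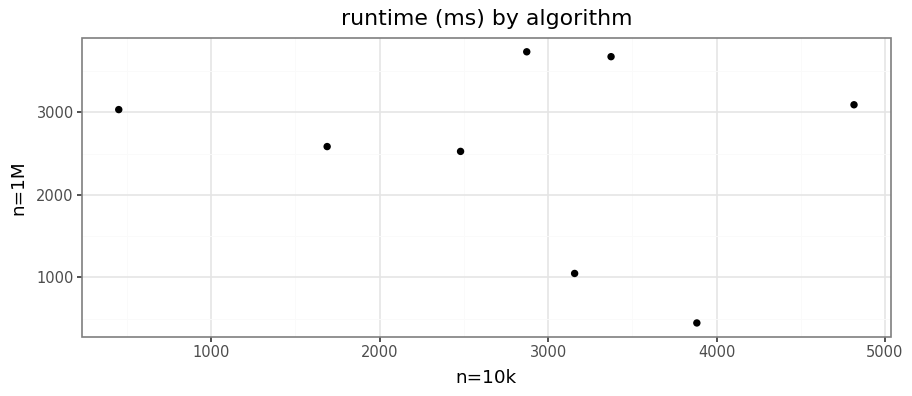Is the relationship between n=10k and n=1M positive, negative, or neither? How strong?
no clear correlation

Points are roughly uncorrelated; weak (|r| ≈ 0.2).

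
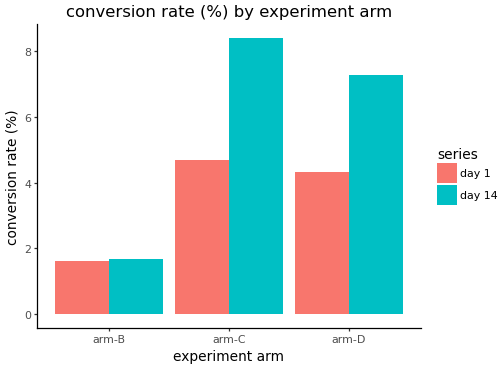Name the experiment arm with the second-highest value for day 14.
Top 3 for day 14: arm-C ≈ 8, arm-D ≈ 7, arm-B ≈ 2.

arm-D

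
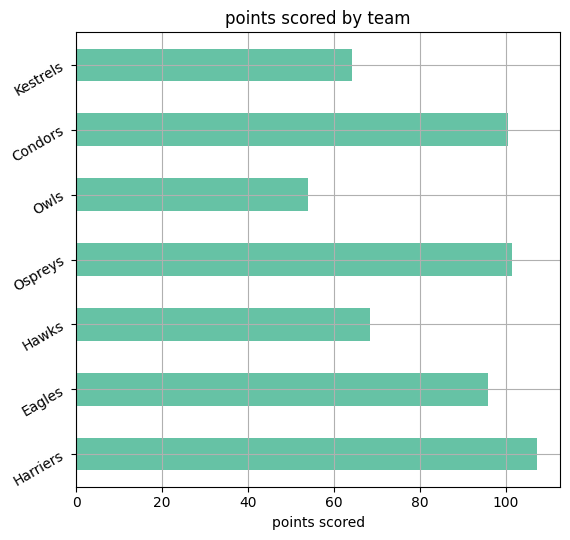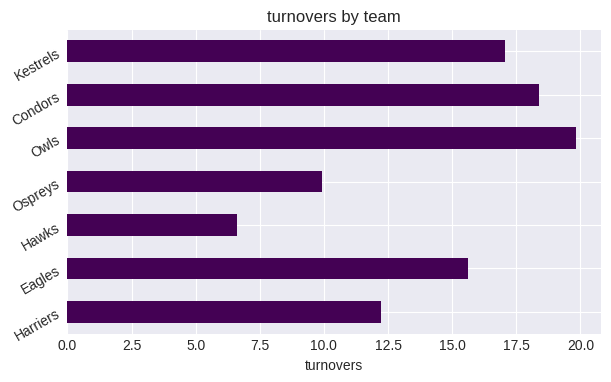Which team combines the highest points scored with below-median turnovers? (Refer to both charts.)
Chart 2 median turnovers ≈ 16; below-median teams: Harriers, Hawks, Ospreys. Among those, Harriers has the highest points scored (≈ 110).

Harriers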